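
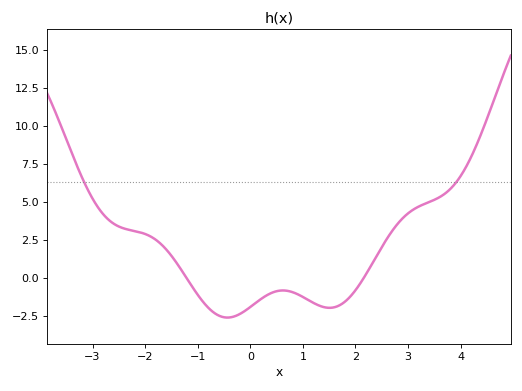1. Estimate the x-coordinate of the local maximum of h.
0.619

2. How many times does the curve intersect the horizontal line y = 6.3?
2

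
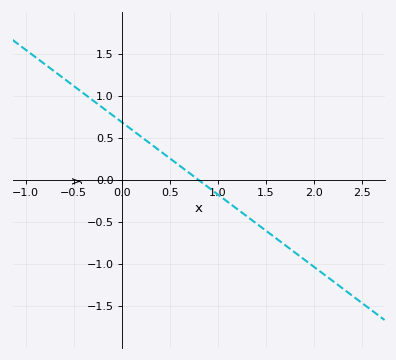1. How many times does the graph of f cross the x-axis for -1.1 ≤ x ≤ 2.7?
1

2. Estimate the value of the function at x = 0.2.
0.516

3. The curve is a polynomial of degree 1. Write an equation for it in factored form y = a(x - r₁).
y = -0.86(x - 0.8)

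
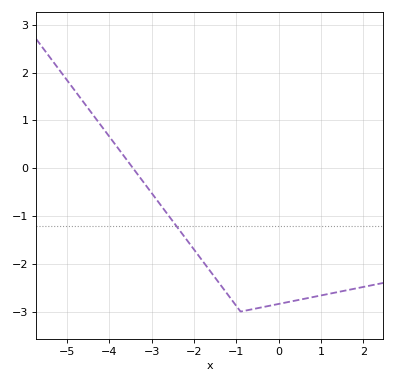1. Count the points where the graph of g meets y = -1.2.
1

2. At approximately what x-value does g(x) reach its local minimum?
-1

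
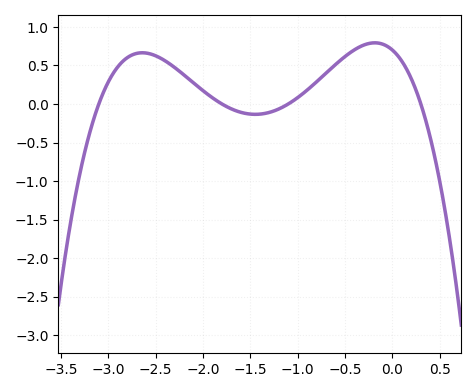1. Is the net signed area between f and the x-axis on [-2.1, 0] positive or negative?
positive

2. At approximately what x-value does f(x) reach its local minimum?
-1.45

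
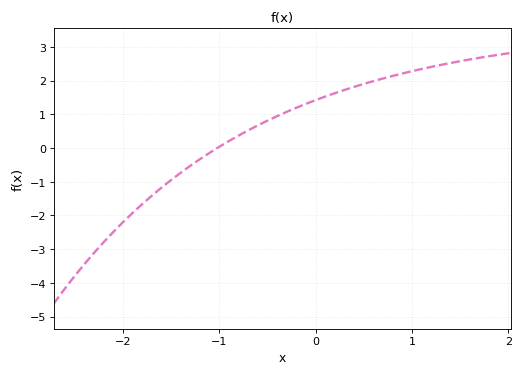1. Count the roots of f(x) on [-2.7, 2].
1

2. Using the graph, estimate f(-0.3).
1.07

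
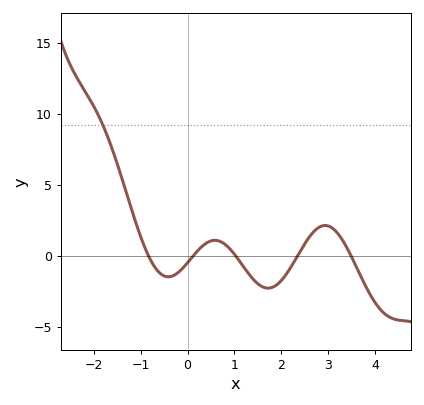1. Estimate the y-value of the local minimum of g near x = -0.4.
-1.5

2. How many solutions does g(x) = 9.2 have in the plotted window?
1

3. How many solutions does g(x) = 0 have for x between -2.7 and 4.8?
5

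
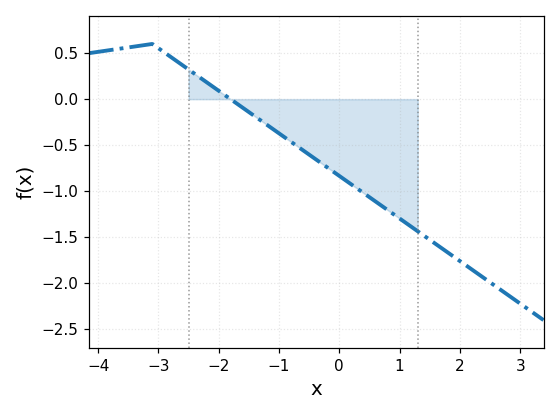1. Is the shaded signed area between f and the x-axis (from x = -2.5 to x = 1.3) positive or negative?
negative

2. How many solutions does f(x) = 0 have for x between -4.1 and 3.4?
1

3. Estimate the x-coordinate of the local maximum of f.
-3.1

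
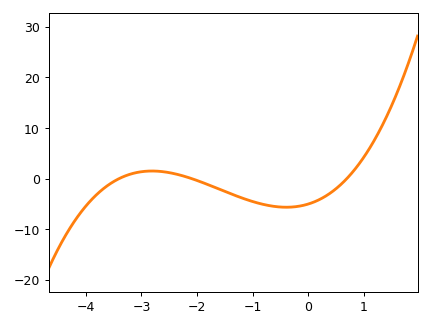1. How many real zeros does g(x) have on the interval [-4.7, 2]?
3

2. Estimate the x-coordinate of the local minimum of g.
-0.4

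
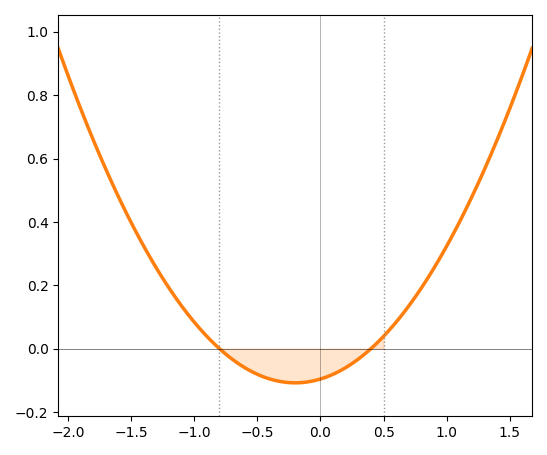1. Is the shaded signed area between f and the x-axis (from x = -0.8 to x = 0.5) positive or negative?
negative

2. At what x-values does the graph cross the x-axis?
-0.8, 0.4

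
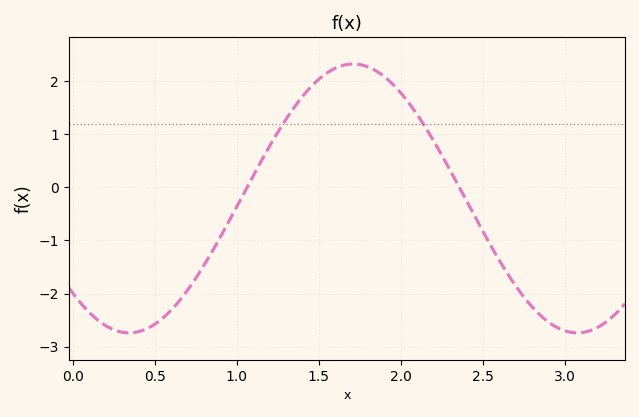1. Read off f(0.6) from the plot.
-2.31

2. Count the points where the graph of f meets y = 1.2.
2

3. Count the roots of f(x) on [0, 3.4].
2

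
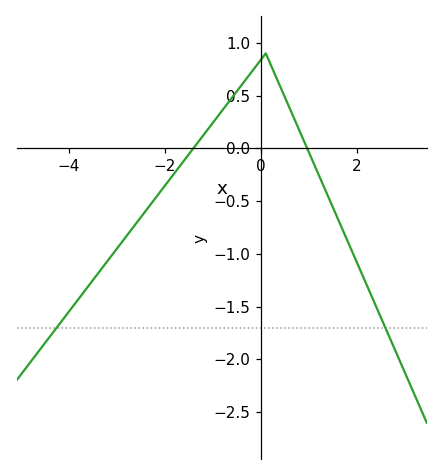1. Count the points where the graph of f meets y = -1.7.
2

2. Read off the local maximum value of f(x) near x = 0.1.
0.899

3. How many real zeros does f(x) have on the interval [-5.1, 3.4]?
2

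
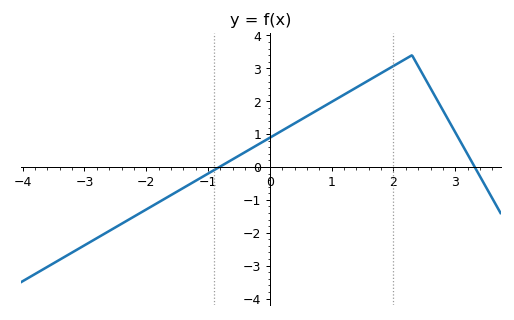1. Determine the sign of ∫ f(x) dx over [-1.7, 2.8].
positive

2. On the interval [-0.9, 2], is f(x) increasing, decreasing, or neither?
increasing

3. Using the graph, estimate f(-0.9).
-0.1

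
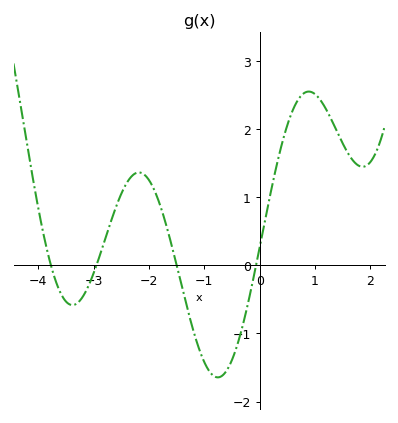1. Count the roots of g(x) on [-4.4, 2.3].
4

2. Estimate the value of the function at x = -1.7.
0.6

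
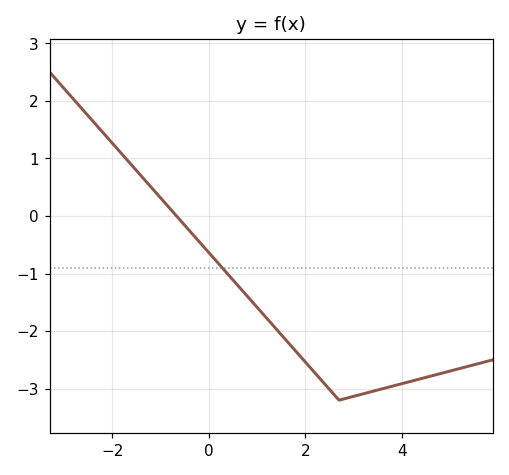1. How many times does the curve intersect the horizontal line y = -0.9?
1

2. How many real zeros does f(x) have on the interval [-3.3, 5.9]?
1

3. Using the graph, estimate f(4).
-2.91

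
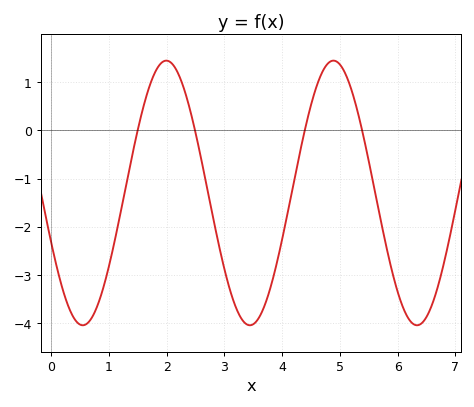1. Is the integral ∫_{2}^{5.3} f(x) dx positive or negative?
negative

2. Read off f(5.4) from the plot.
-0.081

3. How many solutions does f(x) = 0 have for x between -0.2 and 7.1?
4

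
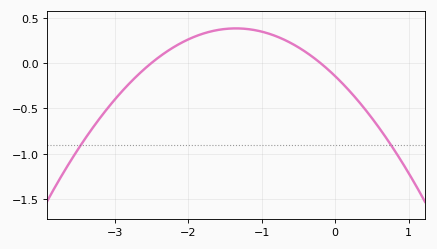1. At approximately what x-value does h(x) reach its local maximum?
-1.4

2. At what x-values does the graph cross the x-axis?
-2.5, -0.2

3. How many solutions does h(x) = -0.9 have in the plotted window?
2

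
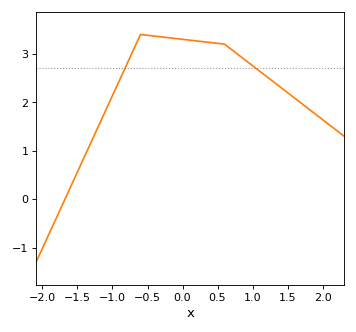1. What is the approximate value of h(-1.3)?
1.19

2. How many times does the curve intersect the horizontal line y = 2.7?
2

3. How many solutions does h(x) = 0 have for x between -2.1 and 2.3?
1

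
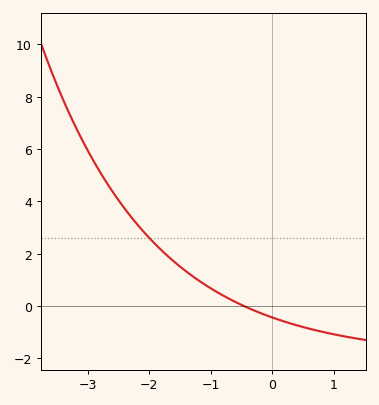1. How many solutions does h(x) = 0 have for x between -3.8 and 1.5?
1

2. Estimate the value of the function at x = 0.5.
-0.805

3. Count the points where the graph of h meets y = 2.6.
1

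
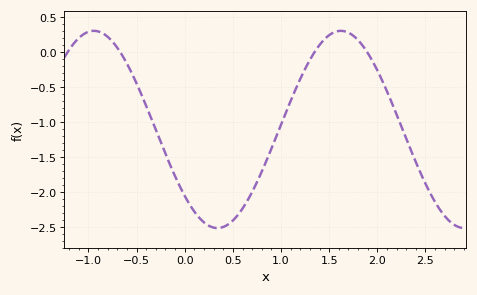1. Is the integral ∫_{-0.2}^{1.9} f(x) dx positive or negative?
negative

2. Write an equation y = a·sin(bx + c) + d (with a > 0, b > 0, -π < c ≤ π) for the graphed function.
y = 1.41sin(2.5x - 2.4) - 1.11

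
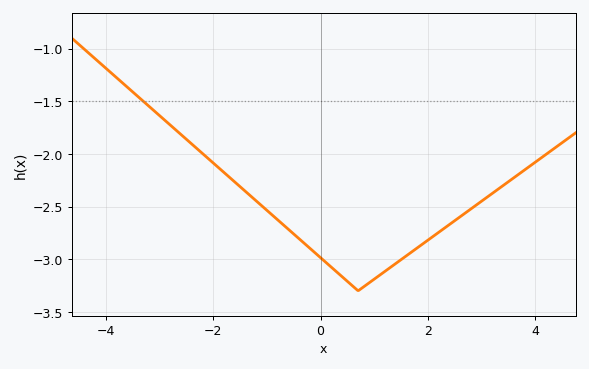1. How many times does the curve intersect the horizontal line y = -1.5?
1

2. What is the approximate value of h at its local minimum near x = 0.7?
-3.3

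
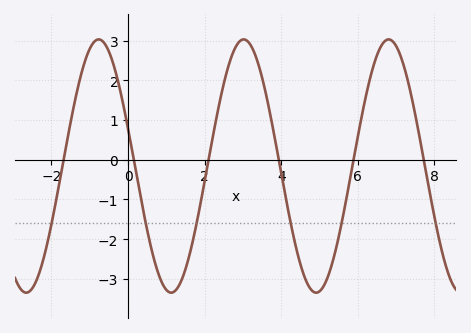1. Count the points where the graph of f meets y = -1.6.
6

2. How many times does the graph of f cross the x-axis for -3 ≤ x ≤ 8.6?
6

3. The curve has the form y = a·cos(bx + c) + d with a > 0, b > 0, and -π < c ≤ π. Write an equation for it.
y = 3.19cos(1.7x + 1.3) - 0.16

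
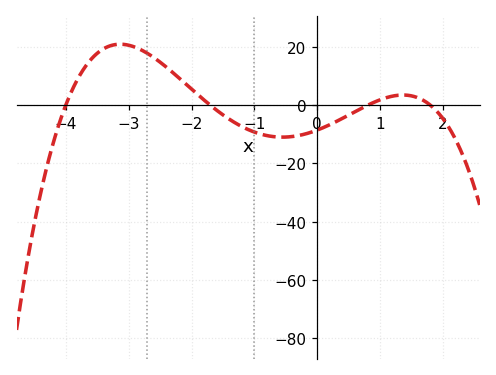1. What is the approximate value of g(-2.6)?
16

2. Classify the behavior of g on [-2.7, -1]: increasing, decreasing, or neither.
decreasing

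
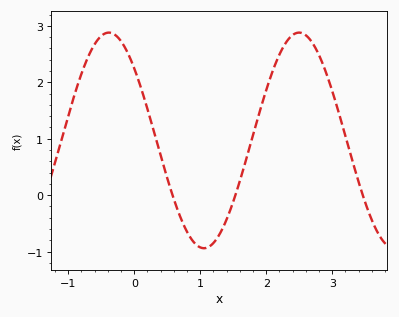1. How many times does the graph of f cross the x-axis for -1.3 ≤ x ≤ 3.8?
3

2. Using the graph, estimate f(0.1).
1.9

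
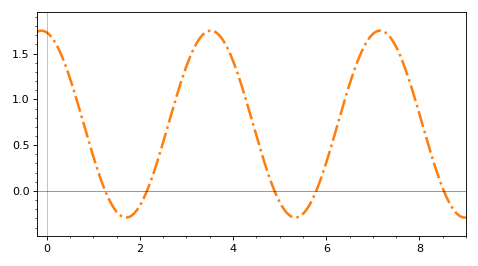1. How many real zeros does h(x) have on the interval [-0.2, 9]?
5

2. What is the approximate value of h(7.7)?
1.33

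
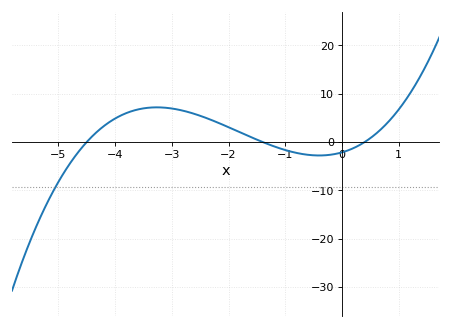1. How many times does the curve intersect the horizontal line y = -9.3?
1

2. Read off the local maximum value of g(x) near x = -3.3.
7.18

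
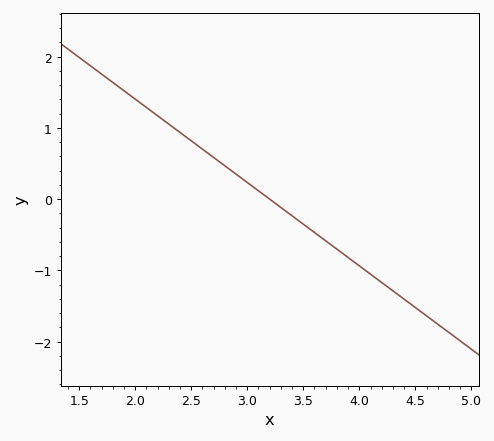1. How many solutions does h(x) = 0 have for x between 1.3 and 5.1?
1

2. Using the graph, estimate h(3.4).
-0.234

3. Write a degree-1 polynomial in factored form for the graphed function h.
y = -1.17(x - 3.2)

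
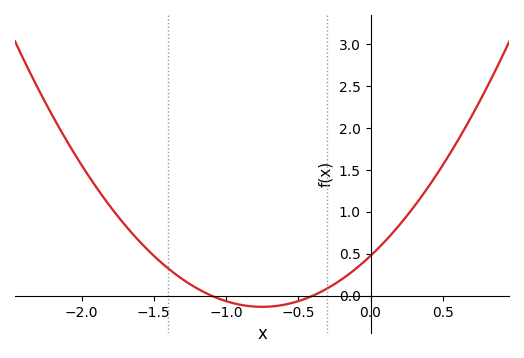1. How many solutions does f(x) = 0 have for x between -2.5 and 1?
2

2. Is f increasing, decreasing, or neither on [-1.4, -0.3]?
neither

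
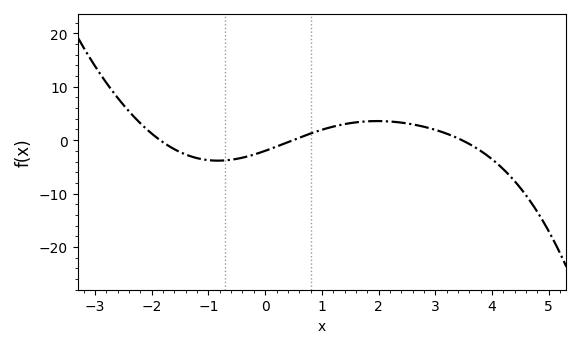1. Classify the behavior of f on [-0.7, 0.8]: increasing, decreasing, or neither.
increasing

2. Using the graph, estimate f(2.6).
3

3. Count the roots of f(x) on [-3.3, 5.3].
3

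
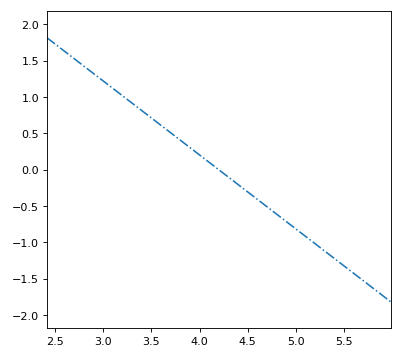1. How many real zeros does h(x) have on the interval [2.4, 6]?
1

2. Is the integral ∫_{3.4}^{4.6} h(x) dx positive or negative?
positive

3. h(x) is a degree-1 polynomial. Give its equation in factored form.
y = -1.02(x - 4.2)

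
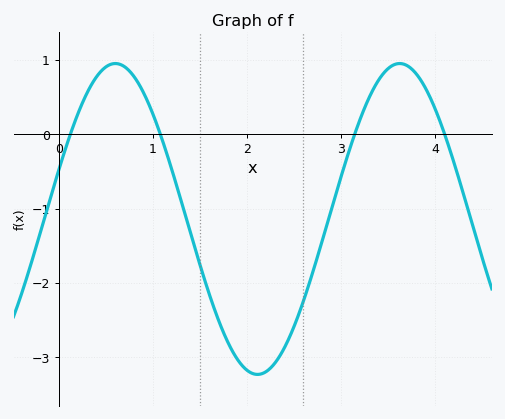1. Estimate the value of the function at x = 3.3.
0.5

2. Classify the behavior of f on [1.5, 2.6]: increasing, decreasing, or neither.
neither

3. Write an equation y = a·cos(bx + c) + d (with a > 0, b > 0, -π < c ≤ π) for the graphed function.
y = 2.09cos(2.1x - 1.3) - 1.14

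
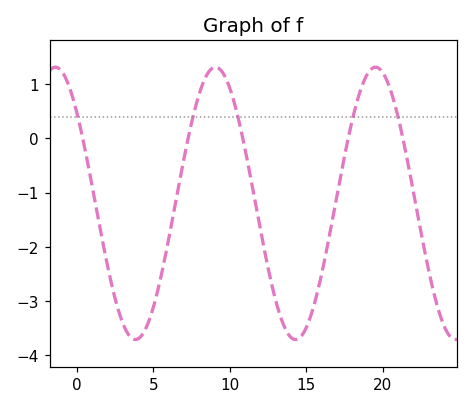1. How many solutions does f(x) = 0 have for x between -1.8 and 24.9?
5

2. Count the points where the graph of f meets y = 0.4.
5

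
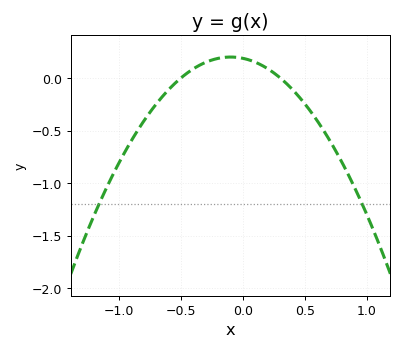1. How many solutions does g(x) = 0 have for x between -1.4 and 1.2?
2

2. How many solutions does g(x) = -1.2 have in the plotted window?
2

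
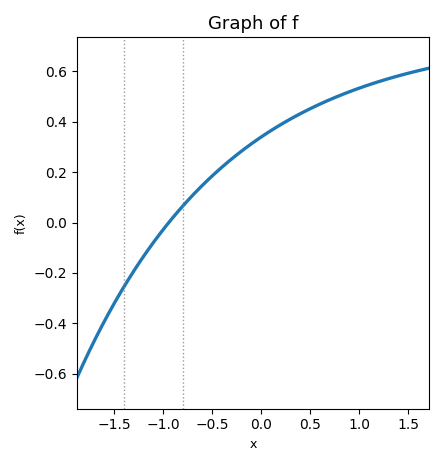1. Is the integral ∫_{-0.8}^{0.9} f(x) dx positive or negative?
positive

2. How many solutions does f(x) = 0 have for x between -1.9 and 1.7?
1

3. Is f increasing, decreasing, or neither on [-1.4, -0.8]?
increasing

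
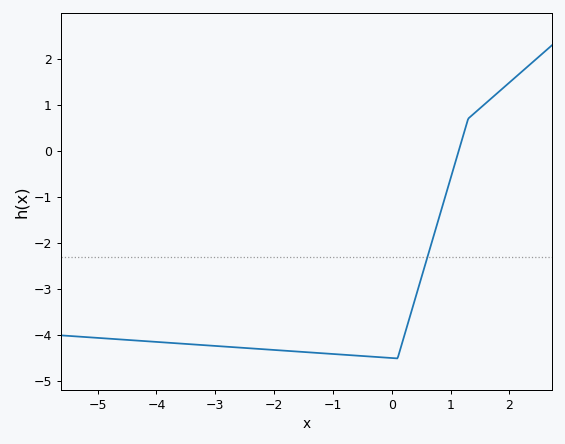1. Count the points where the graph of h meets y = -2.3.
1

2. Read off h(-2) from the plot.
-4.32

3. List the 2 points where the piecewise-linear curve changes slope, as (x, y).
(0.1, -4.5); (1.3, 0.7)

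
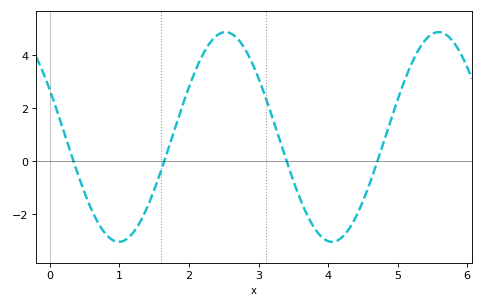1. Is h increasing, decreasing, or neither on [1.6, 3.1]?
neither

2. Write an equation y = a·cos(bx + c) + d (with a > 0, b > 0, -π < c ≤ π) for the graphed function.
y = 3.96cos(2x + 1.1) + 0.9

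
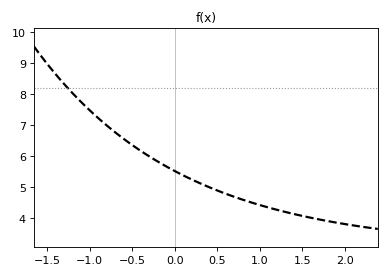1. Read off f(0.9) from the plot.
4.51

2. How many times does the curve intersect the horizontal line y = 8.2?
1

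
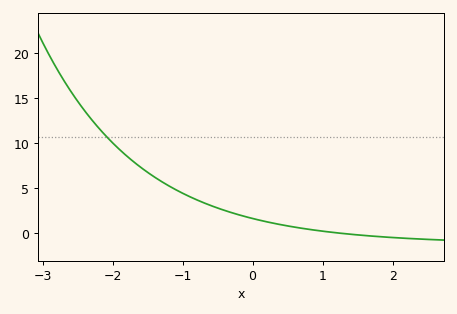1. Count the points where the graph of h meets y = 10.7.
1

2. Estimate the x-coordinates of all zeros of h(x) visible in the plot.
1.26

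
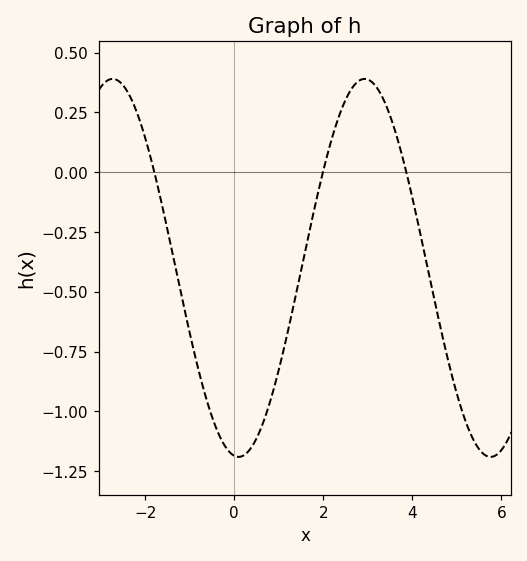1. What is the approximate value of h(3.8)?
0.049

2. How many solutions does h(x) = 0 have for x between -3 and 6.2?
3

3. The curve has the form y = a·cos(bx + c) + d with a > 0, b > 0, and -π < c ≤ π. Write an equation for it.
y = 0.79cos(1.11x + 3.03) - 0.4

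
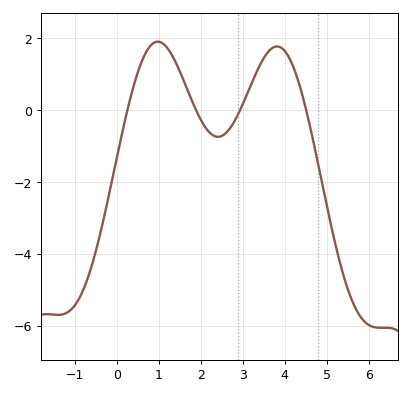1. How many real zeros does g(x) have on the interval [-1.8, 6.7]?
4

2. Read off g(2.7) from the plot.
-0.6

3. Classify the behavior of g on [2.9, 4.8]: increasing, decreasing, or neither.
neither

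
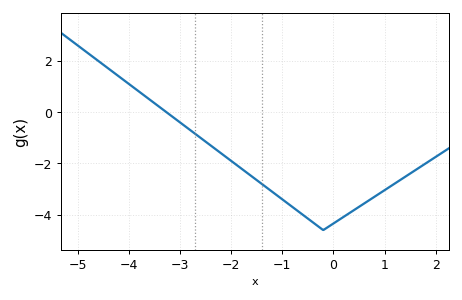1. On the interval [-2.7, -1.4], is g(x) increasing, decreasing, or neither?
decreasing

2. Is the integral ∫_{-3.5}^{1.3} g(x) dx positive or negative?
negative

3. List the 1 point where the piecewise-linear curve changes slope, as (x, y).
(-0.2, -4.6)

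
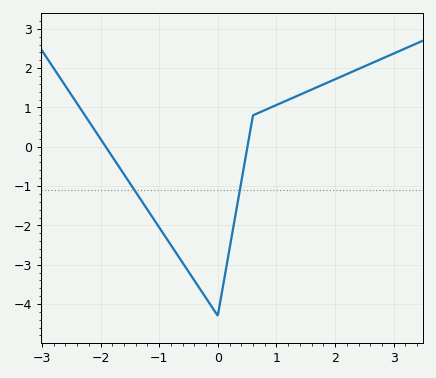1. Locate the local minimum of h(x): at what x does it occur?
0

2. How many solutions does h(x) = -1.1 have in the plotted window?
2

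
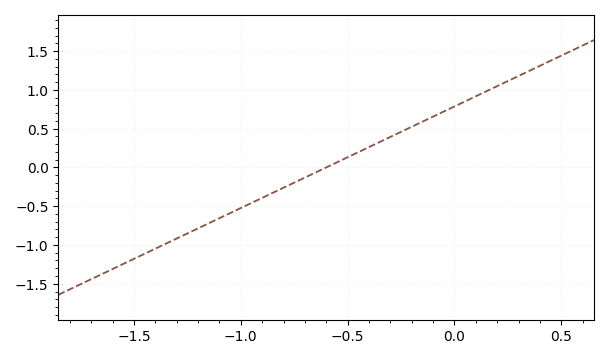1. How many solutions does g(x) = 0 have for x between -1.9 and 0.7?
1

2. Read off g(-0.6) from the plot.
0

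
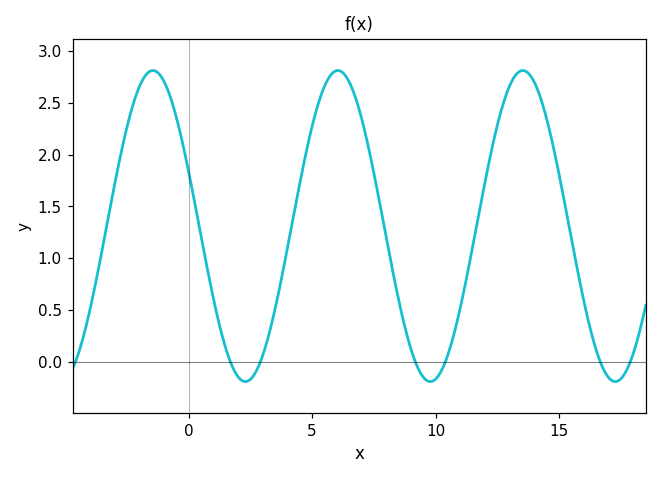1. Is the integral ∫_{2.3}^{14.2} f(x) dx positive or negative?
positive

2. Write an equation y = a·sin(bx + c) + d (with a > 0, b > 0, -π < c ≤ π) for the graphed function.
y = 1.5sin(0.84x + 2.8) + 1.31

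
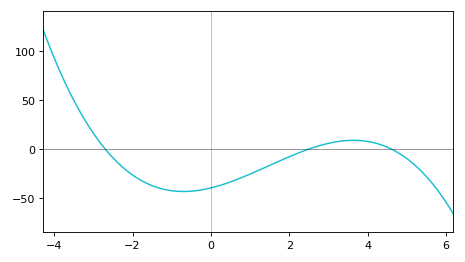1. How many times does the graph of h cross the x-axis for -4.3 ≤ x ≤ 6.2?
3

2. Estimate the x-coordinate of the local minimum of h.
-0.8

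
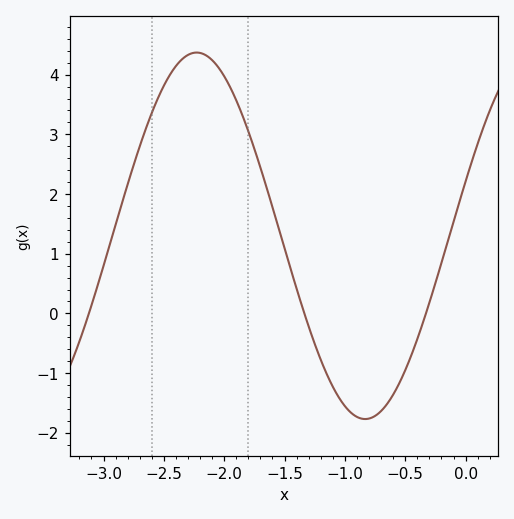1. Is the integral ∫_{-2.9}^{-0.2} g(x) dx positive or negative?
positive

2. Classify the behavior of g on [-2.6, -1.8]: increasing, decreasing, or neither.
neither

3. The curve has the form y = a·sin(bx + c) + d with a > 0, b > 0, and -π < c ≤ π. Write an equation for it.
y = 3.07sin(2.25x + 0.302) + 1.3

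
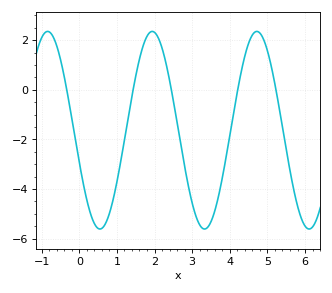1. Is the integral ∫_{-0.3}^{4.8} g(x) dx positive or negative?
negative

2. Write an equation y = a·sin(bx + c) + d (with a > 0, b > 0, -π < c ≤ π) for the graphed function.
y = 3.98sin(2.26x - 2.81) - 1.63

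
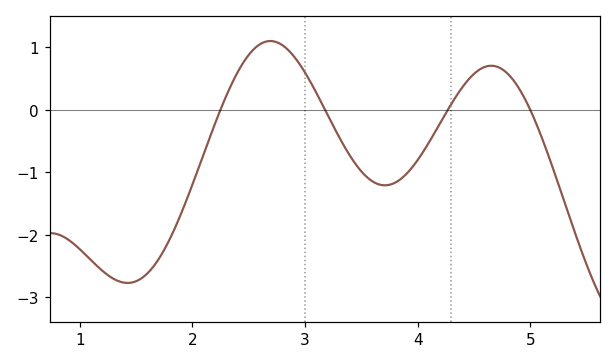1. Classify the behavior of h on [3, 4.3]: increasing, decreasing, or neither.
neither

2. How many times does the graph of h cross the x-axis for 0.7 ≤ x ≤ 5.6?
4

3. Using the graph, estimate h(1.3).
-2.7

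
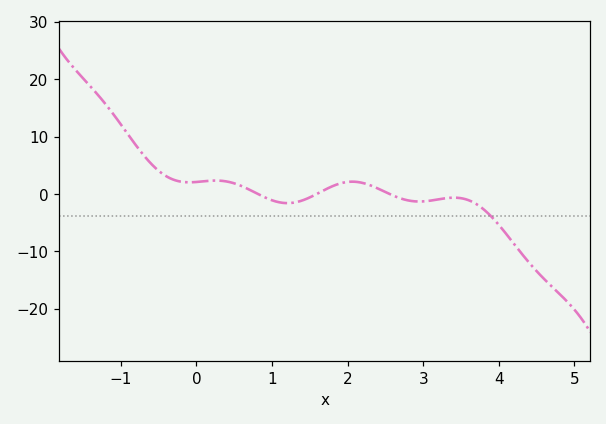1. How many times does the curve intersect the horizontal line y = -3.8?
1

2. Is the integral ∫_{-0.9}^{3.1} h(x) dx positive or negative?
positive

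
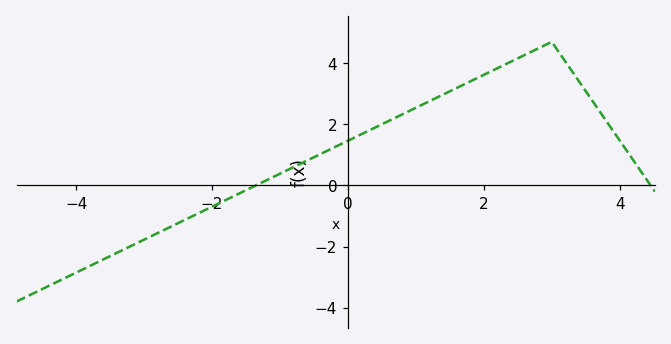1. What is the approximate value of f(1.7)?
3.2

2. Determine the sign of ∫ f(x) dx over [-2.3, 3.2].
positive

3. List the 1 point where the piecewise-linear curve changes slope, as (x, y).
(3, 4.7)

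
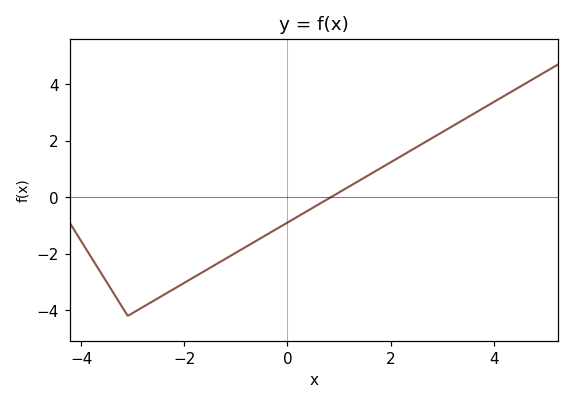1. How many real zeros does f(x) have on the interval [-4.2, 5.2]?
1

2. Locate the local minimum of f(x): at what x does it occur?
-3.1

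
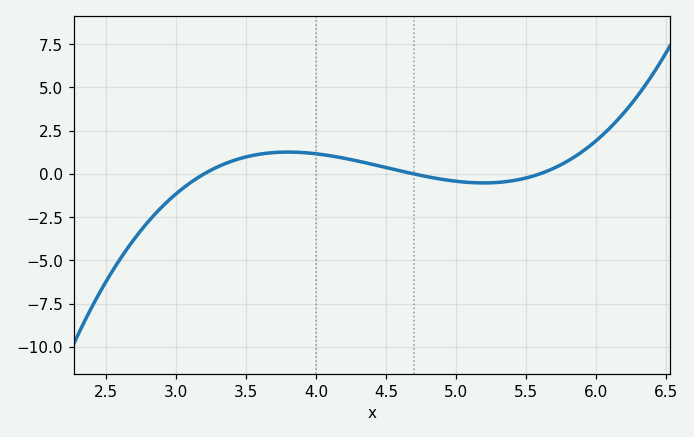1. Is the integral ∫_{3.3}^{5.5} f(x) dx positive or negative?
positive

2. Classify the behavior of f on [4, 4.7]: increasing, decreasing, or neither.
decreasing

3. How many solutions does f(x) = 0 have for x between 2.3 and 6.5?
3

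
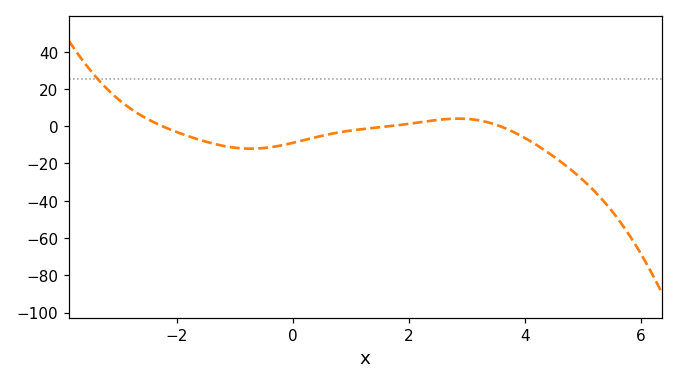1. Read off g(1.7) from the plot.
0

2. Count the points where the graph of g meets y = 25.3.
1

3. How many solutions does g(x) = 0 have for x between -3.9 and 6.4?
3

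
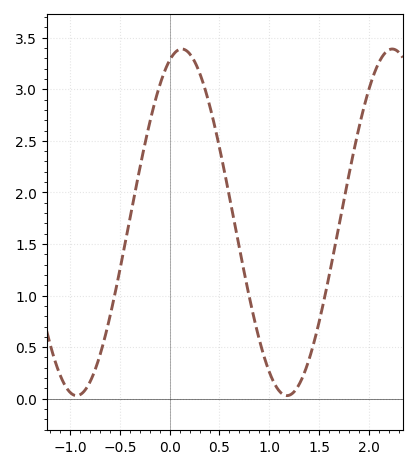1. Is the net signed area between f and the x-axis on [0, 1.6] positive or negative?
positive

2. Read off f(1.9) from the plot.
2.6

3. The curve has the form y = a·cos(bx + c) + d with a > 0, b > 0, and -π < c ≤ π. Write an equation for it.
y = 1.68cos(3x - 0.36) + 1.71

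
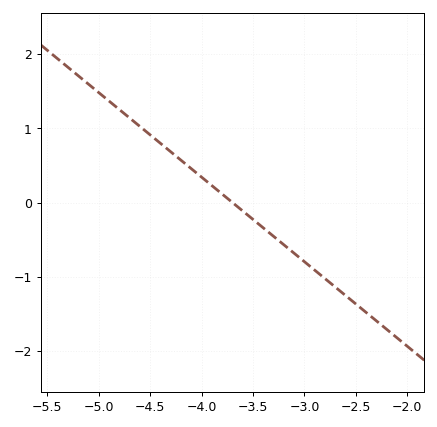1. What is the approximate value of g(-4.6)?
1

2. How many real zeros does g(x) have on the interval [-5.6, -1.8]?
1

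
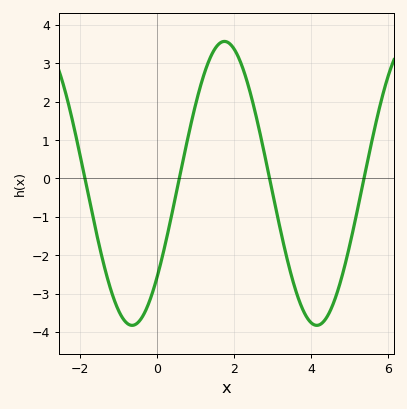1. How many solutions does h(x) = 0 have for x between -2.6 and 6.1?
4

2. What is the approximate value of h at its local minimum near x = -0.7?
-3.83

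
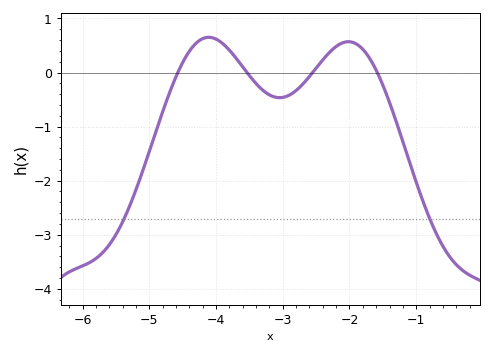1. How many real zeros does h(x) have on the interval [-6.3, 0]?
4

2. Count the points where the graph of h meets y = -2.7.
2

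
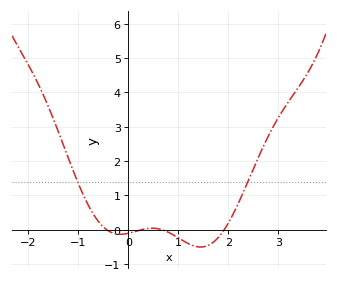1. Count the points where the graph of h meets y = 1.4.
2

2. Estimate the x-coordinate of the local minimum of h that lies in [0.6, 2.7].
1.4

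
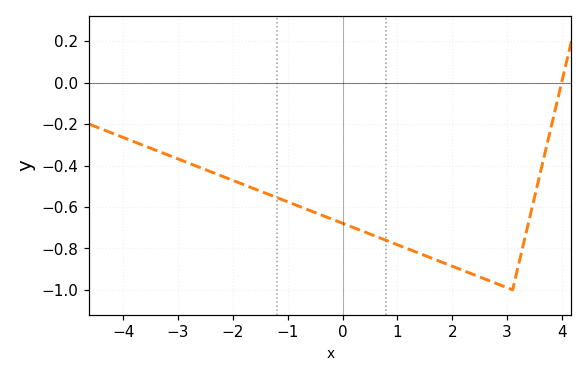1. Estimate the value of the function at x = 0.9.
-0.78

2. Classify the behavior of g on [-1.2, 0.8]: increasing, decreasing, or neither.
decreasing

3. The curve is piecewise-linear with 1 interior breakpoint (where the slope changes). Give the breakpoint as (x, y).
(3.1, -1)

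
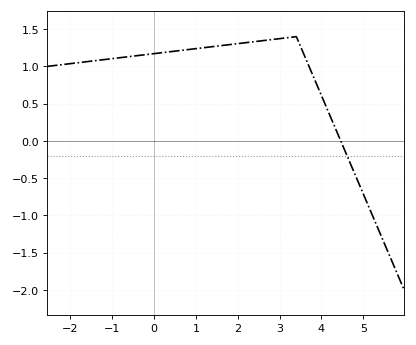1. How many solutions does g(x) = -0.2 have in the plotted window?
1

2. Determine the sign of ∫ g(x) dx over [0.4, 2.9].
positive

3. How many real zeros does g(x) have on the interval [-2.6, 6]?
1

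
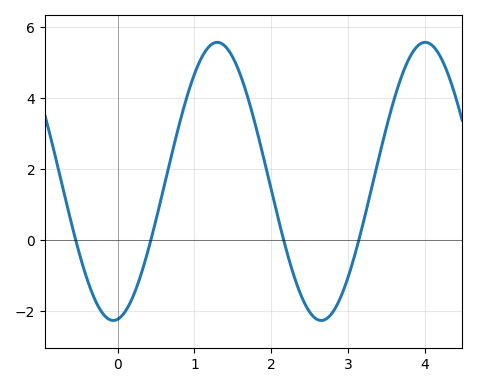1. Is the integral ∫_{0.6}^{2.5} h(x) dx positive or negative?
positive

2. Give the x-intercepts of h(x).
-0.5, 0.4, 2.2, 3.1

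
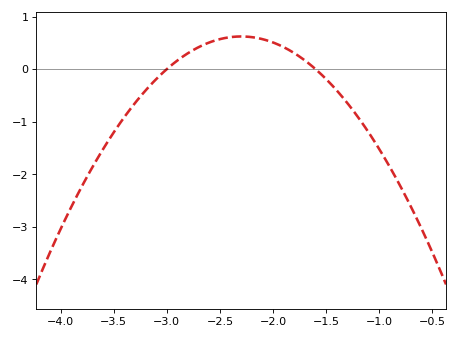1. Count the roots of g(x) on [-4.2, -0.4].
2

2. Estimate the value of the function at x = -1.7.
0.2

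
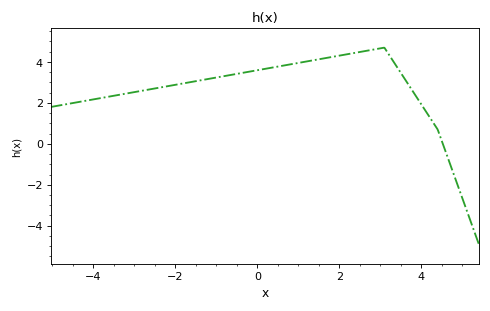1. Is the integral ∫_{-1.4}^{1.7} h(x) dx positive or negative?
positive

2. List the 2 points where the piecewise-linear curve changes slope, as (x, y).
(3.1, 4.7); (4.4, 0.7)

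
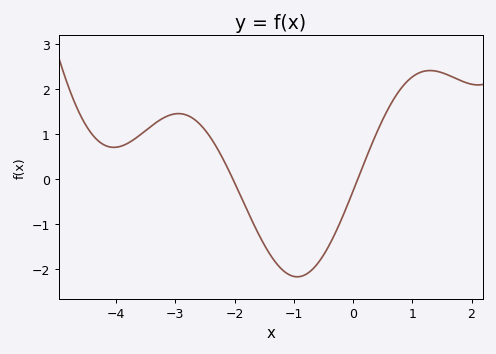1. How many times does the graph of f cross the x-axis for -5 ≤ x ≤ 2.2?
2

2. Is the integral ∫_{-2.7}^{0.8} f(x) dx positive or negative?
negative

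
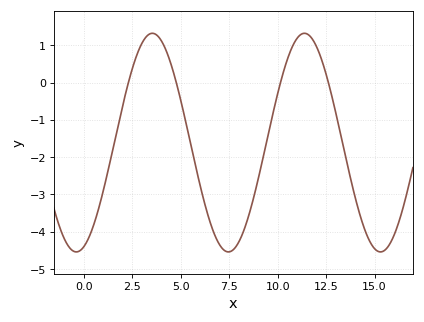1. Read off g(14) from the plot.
-3.1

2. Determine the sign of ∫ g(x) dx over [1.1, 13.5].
negative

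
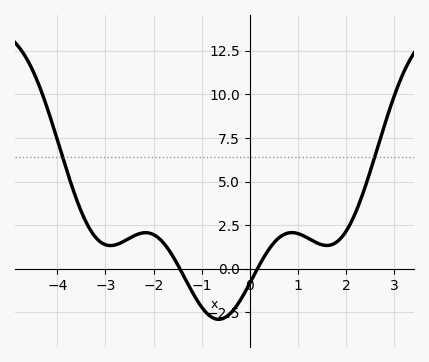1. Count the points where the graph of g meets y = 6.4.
2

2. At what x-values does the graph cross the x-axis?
-1.4, 0.2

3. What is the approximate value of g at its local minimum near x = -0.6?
-3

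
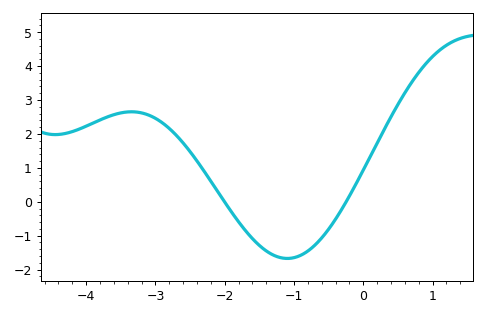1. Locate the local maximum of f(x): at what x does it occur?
-3.3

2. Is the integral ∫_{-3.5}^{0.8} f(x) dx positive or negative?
positive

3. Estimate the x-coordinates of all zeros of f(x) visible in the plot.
-2, -0.2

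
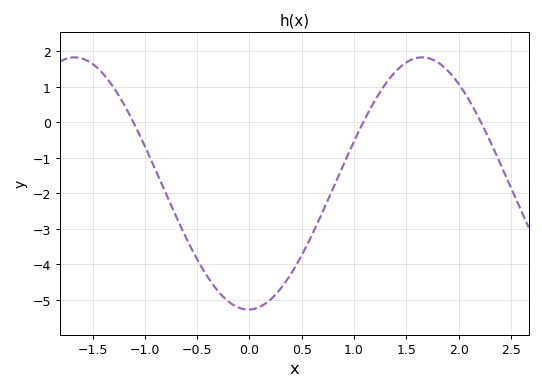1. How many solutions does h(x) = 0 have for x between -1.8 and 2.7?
3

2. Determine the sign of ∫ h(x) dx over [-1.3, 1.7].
negative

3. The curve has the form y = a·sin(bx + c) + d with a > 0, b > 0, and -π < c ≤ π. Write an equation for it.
y = 3.55sin(1.9x - 1.6) - 1.72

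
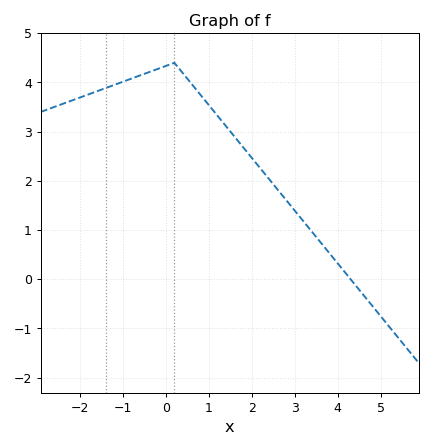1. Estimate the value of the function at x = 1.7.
2.79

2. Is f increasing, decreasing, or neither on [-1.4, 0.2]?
increasing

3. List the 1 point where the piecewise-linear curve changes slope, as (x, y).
(0.2, 4.4)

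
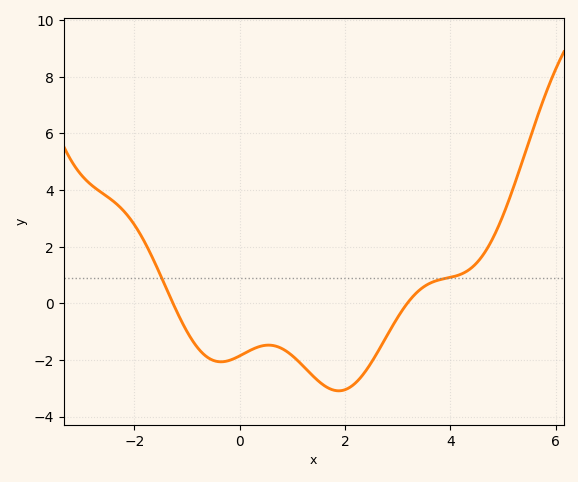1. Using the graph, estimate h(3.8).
0.834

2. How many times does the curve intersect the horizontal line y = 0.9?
2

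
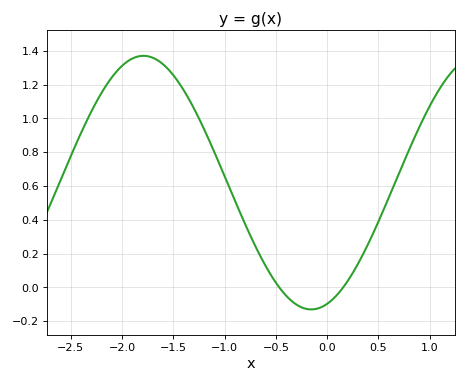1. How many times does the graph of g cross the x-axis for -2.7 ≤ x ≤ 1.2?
2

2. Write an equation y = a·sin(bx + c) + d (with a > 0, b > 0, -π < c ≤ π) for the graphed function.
y = 0.75sin(1.92x - 1.27) + 0.62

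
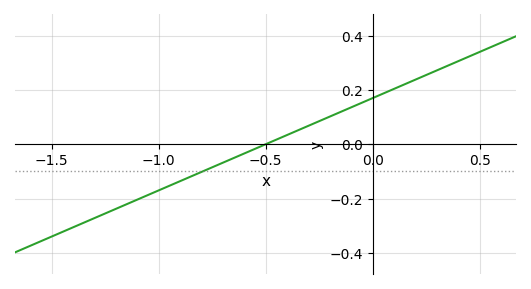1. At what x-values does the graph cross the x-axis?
-0.5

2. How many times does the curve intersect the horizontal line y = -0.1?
1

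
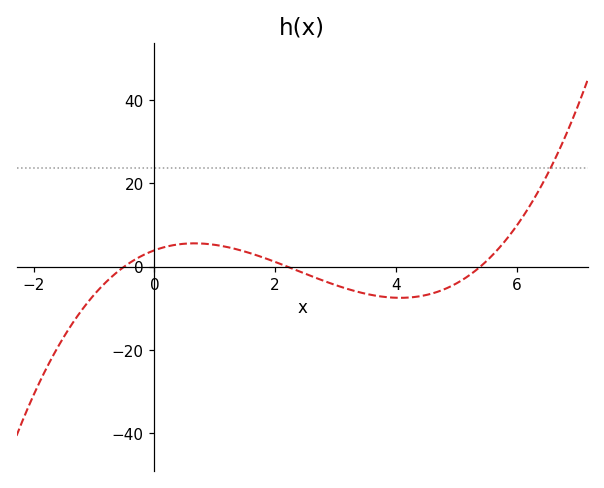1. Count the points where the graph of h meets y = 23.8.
1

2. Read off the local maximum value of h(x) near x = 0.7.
5.59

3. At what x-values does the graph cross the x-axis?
-0.5, 2.2, 5.4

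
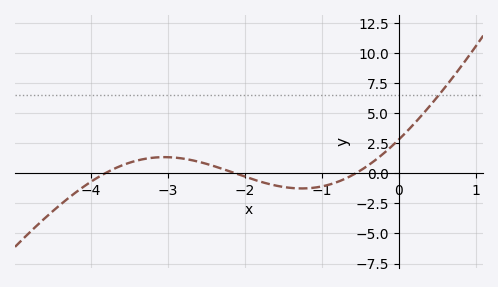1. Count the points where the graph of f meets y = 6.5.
1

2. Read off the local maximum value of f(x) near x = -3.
1.5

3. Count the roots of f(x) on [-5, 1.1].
3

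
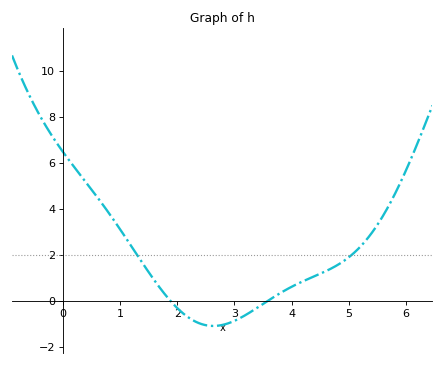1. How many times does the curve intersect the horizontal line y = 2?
2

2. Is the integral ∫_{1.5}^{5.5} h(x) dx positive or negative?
positive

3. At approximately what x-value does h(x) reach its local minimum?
2.63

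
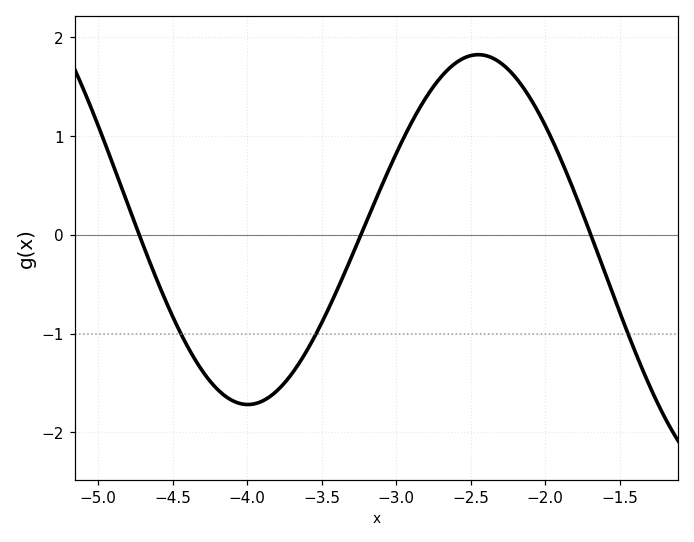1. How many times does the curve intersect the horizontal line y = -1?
3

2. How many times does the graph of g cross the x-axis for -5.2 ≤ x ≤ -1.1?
3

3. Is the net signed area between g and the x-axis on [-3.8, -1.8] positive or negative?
positive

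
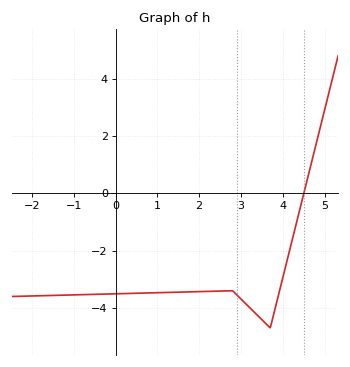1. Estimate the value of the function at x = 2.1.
-3.43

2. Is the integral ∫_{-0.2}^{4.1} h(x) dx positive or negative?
negative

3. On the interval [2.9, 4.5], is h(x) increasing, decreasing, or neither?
neither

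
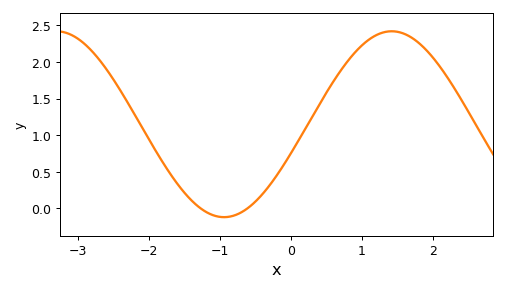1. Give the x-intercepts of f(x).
-1.27, -0.611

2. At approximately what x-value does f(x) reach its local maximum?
1.42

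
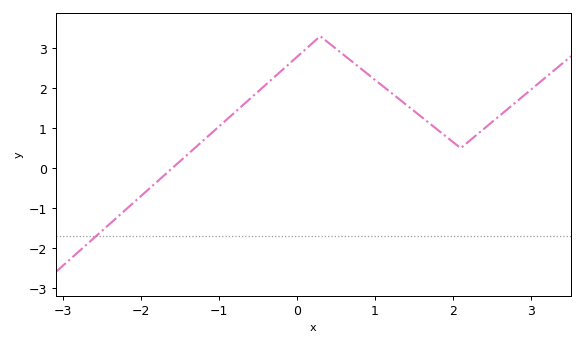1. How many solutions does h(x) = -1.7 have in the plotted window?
1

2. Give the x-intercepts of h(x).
-1.6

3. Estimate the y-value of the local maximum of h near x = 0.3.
3.3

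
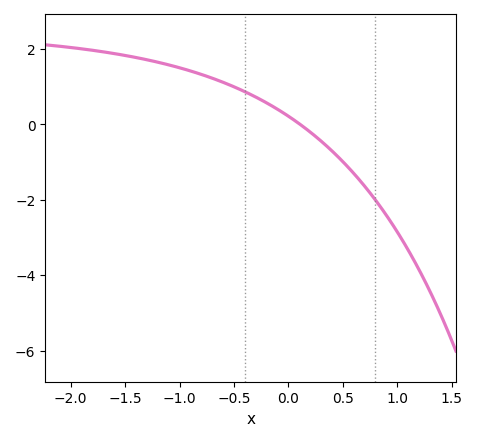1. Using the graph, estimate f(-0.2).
0.6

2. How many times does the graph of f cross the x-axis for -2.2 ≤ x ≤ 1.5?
1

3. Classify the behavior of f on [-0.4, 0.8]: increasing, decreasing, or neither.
decreasing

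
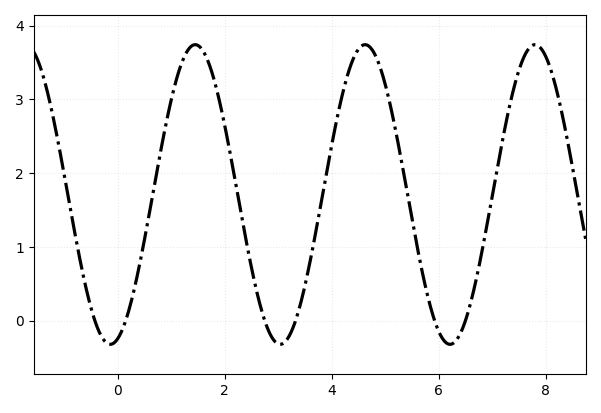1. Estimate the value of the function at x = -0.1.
-0.3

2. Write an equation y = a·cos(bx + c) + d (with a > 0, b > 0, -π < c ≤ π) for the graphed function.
y = 2.03cos(2x - 2.9) + 1.71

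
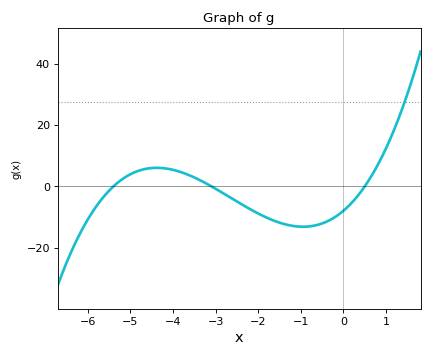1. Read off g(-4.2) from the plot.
6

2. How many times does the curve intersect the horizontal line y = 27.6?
1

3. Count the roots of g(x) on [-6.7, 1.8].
3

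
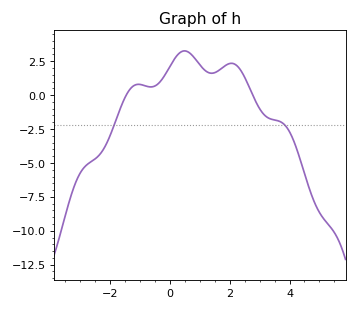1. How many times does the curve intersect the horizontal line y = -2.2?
2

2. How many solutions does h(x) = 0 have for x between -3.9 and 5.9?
2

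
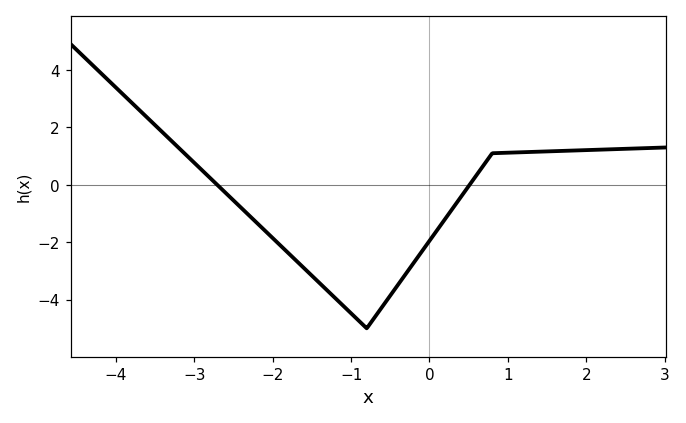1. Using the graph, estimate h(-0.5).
-3.86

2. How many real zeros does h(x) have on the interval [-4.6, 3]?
2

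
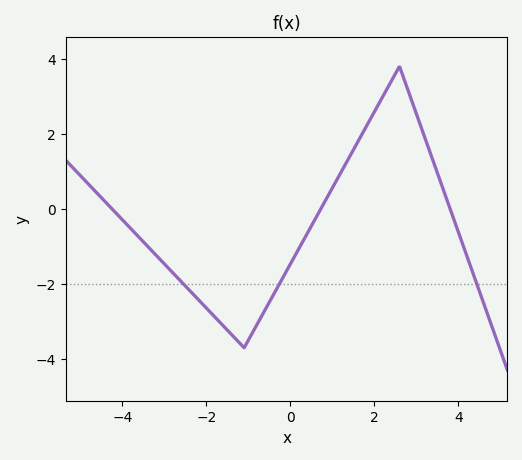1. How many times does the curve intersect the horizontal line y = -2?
3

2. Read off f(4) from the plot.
-0.61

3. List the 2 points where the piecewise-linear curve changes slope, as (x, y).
(-1.1, -3.7); (2.6, 3.8)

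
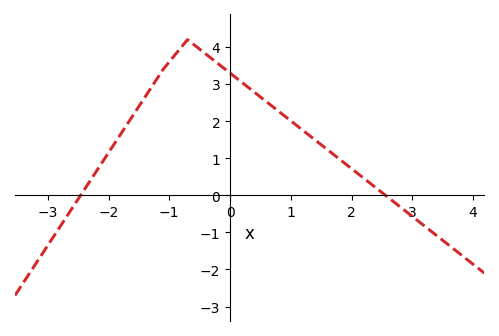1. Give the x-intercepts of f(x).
-2.4, 2.6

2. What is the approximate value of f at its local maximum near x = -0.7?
4.2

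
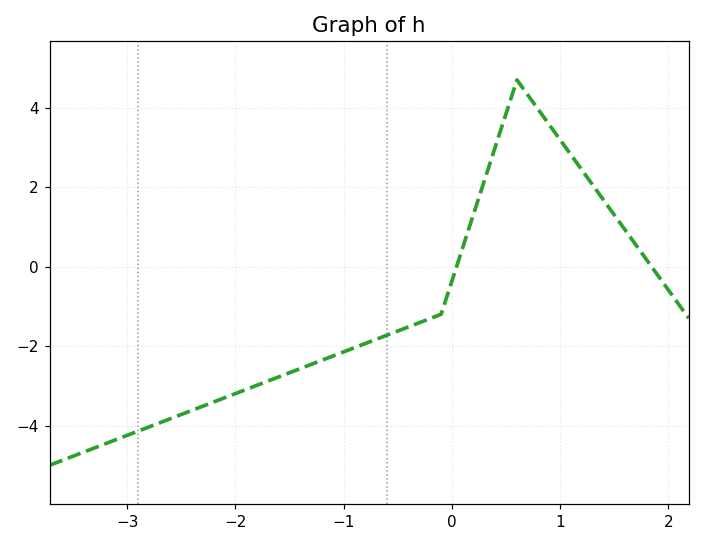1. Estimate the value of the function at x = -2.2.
-3.41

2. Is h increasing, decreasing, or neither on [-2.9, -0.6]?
increasing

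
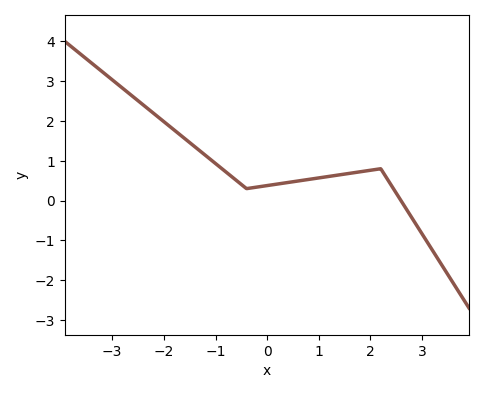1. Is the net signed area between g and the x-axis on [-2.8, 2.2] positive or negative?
positive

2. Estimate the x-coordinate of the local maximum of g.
2.2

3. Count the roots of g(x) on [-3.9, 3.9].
1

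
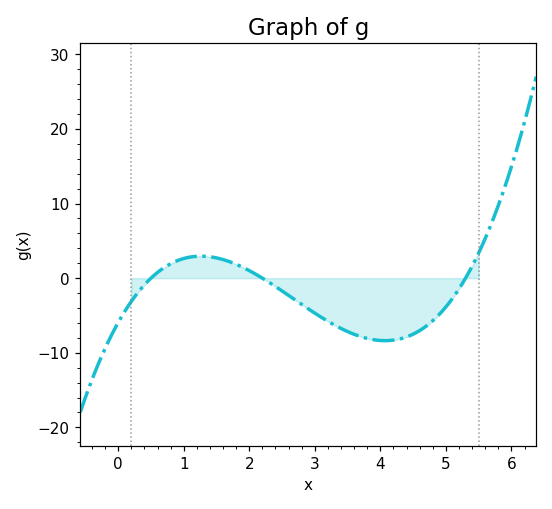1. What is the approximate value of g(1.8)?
2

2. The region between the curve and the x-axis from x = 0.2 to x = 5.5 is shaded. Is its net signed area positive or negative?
negative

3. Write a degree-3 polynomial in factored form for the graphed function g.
y = 1.02(x - 0.5)(x - 2.2)(x - 5.3)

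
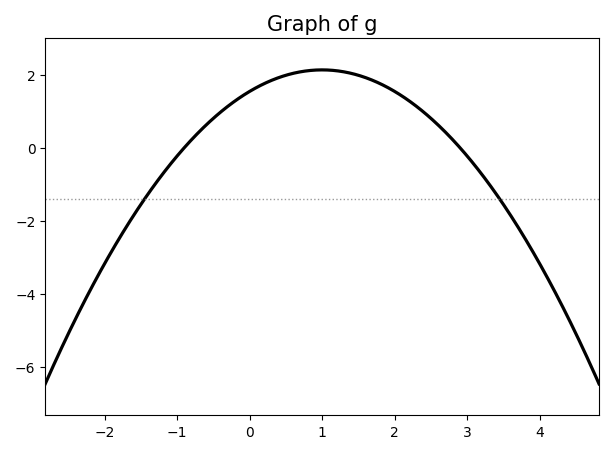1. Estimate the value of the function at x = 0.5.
2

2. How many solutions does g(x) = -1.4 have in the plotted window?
2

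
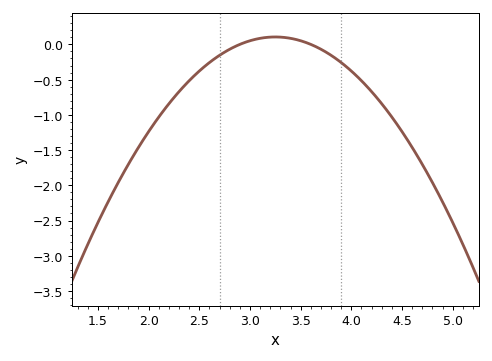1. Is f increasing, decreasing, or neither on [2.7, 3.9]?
neither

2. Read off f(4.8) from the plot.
-1.95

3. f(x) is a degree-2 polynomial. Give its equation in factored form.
y = -0.86(x - 2.9)(x - 3.6)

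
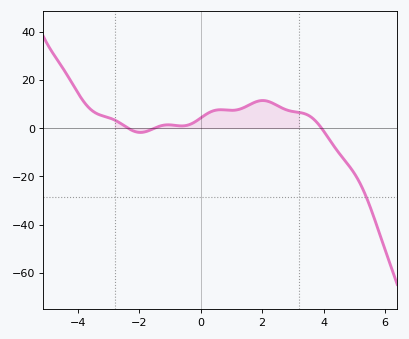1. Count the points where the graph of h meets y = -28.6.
1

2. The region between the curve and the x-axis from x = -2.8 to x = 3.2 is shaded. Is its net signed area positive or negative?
positive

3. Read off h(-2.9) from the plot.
3.87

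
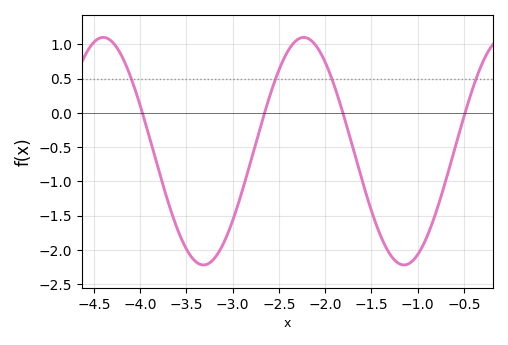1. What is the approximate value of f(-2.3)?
1.07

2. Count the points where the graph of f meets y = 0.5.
4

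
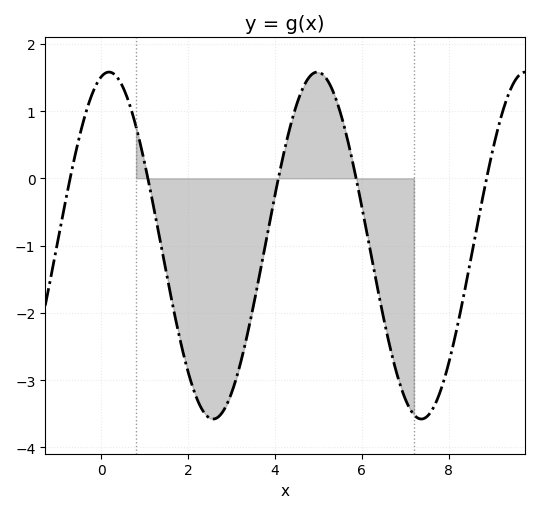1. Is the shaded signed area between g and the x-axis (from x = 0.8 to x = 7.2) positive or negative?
negative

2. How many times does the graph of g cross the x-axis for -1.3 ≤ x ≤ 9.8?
5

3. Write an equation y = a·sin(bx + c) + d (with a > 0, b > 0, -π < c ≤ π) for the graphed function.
y = 2.58sin(1.3x + 1.3) - 1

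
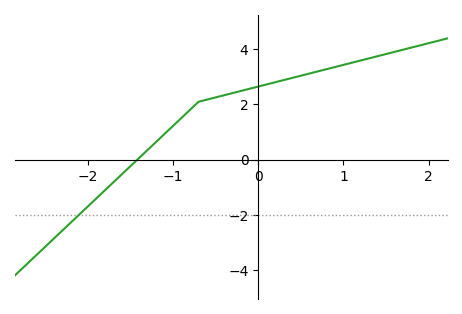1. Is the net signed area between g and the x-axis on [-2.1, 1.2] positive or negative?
positive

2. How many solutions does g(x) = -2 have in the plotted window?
1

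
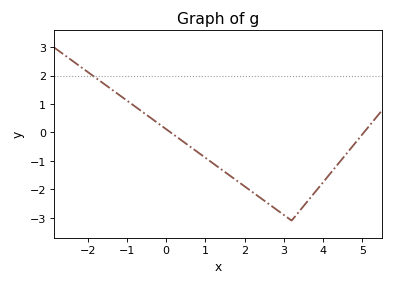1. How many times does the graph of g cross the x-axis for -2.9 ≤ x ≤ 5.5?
2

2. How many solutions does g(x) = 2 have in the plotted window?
1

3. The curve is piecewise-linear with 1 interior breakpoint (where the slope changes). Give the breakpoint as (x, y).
(3.2, -3.1)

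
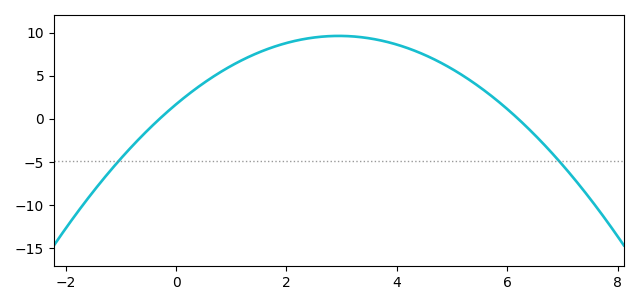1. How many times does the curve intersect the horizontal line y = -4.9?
2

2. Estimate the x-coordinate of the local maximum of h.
3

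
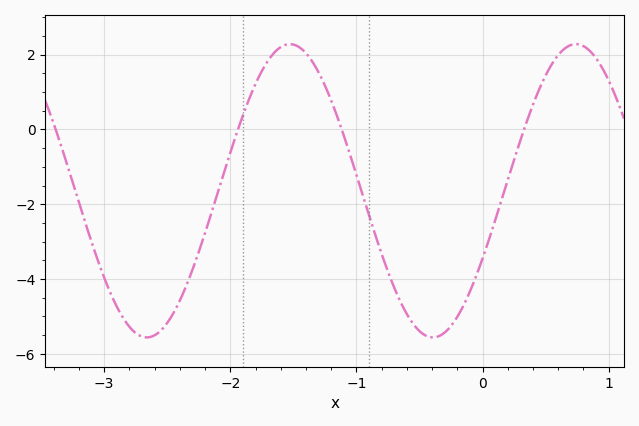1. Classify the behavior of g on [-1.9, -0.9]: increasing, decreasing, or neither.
neither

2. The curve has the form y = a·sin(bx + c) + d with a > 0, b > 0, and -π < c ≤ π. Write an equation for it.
y = 3.92sin(2.8x - 0.48) - 1.64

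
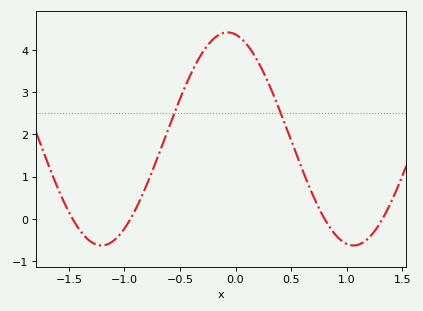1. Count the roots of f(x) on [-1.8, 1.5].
4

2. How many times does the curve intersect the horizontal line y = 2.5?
2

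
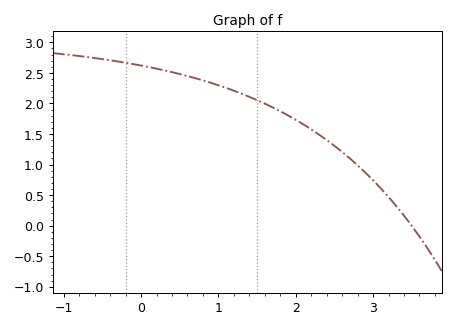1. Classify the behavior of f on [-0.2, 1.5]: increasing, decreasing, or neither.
decreasing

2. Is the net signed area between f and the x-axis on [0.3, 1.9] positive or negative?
positive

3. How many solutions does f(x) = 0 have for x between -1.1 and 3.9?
1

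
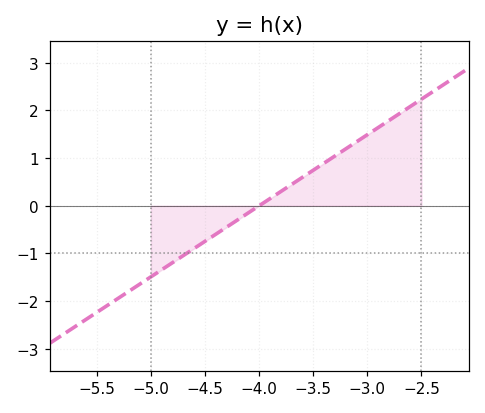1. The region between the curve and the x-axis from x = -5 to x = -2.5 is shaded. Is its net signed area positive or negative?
positive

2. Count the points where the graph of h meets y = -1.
1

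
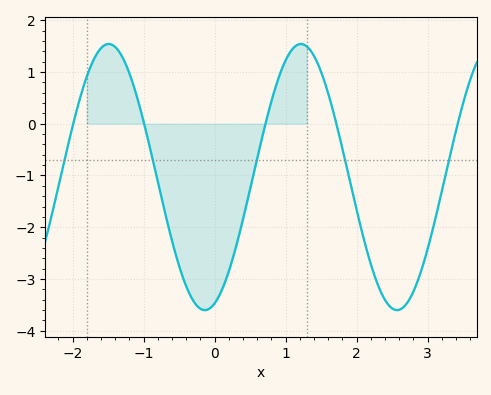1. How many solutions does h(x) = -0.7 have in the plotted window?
5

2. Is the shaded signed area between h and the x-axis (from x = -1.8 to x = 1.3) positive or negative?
negative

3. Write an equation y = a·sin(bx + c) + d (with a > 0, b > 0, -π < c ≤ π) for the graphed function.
y = 2.57sin(2.3x - 1.3) - 1.03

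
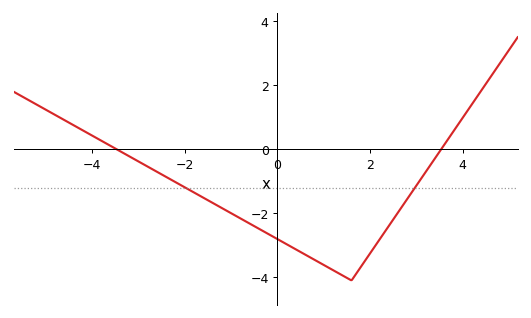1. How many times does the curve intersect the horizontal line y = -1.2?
2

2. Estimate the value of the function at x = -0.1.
-2.8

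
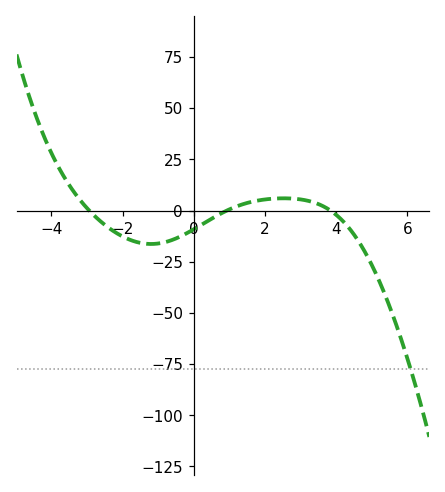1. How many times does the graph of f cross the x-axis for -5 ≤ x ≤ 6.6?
3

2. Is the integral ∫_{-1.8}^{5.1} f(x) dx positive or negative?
negative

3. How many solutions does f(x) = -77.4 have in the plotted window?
1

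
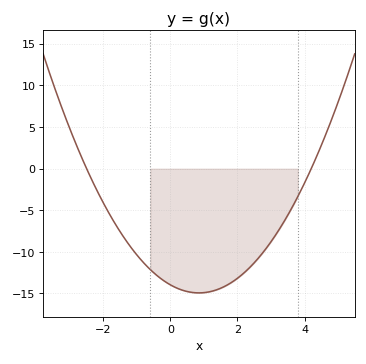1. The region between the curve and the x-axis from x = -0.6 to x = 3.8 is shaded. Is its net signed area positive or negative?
negative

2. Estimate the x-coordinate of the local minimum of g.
0.85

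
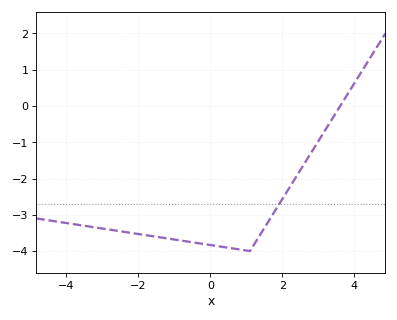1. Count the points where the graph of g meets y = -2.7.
1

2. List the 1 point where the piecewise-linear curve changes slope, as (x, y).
(1.1, -4)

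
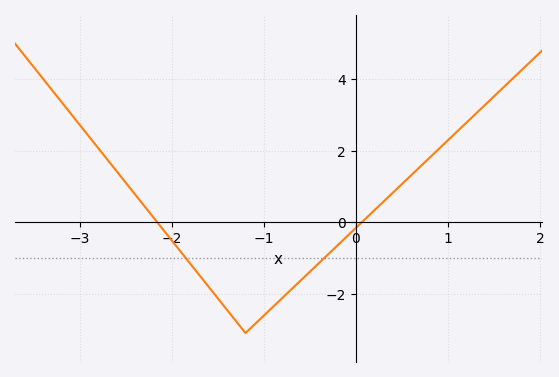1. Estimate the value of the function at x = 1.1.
2.54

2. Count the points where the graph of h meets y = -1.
2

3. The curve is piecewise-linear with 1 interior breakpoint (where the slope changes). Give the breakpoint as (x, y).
(-1.2, -3.1)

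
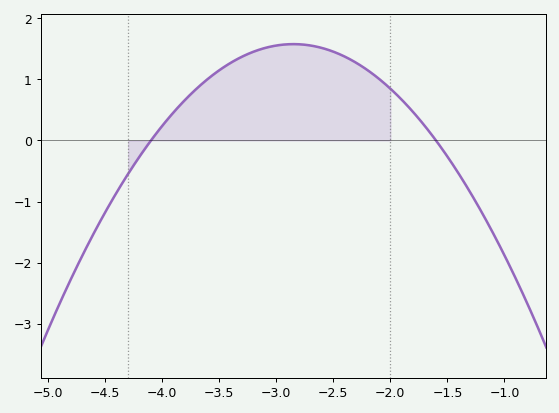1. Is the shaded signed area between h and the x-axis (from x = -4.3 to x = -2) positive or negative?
positive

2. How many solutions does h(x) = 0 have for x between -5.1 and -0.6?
2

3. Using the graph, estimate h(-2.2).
1.15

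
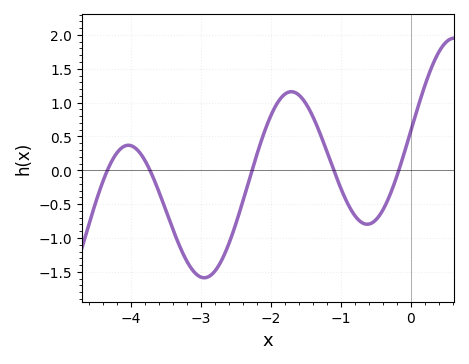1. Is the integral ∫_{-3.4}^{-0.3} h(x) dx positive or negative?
negative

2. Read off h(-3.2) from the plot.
-1.35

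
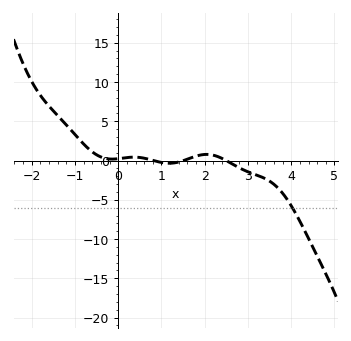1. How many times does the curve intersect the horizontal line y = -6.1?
1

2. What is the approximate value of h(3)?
-1.43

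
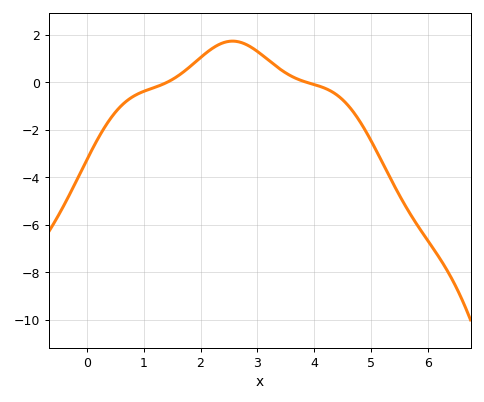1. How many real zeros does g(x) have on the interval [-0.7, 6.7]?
2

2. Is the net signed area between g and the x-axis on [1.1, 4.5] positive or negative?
positive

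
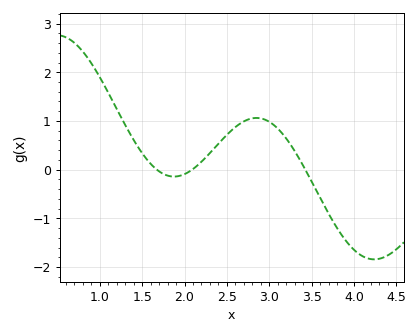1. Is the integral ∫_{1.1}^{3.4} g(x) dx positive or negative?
positive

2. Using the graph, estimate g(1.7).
0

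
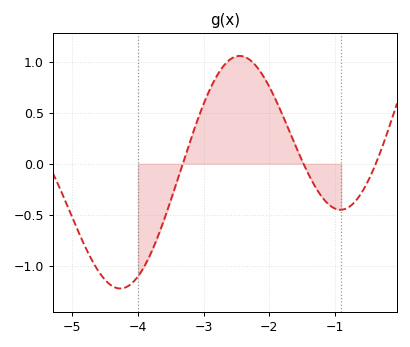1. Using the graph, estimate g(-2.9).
0.75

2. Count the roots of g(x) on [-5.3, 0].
3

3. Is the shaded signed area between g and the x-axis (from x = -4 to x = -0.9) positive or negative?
positive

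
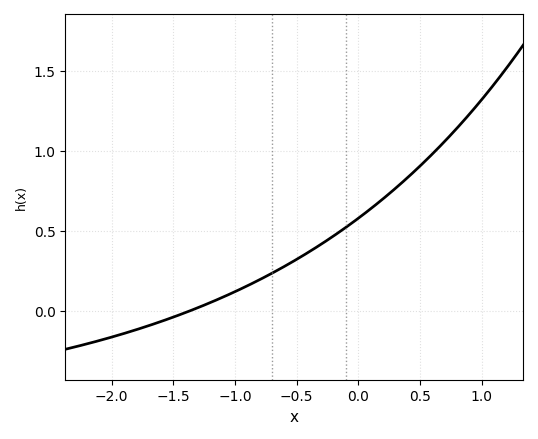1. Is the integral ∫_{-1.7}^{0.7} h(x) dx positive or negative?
positive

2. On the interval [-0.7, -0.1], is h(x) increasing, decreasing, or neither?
increasing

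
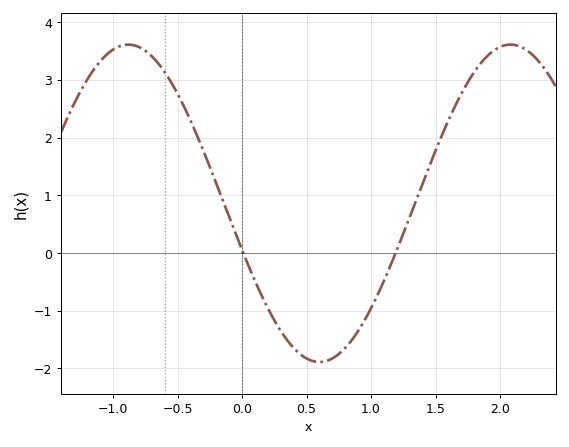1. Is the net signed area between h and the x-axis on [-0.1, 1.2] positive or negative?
negative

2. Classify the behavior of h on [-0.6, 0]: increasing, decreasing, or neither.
decreasing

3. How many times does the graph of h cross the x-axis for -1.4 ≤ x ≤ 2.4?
2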